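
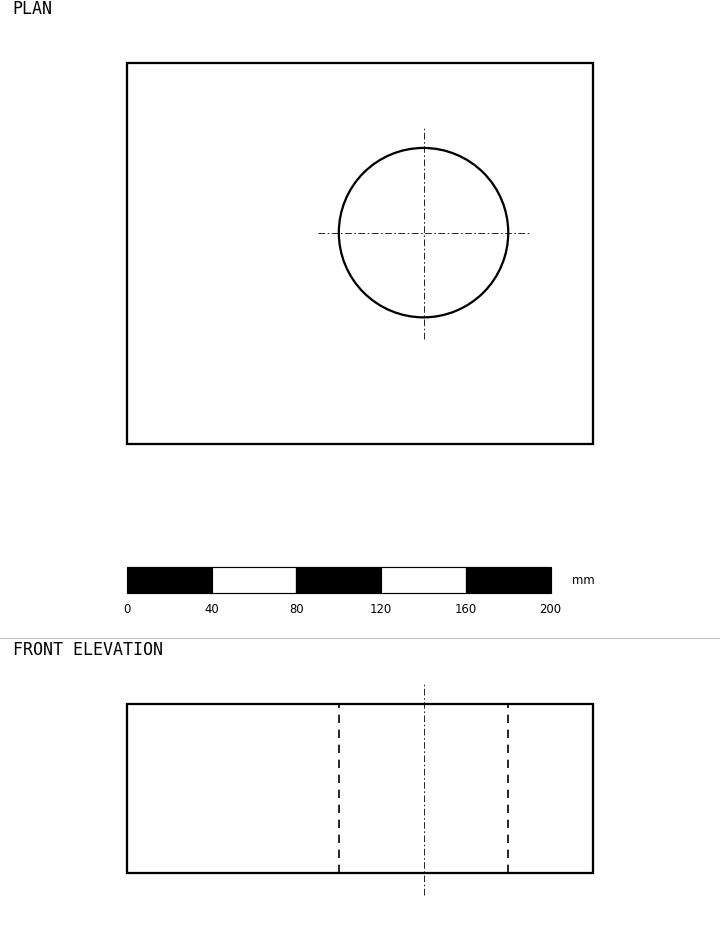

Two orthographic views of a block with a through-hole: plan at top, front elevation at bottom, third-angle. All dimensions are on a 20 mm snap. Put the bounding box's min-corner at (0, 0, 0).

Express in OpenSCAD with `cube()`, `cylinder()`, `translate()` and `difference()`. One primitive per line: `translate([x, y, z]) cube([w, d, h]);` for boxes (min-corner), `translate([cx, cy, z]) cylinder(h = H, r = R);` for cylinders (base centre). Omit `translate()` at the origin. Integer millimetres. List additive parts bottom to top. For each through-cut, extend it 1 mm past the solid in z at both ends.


difference() {
  cube([220, 180, 80]);
  translate([140, 100, -1]) cylinder(h = 82, r = 40);
}


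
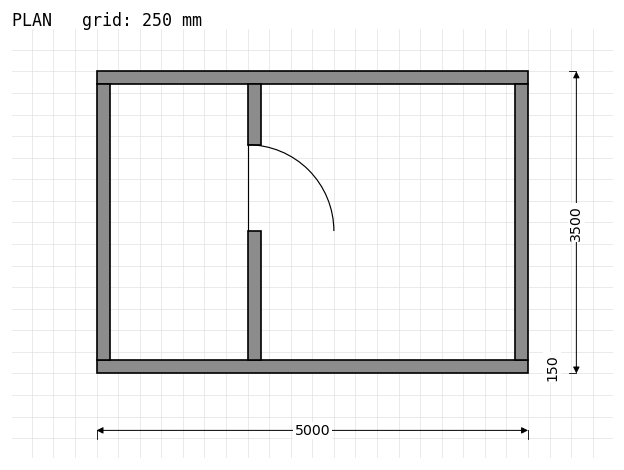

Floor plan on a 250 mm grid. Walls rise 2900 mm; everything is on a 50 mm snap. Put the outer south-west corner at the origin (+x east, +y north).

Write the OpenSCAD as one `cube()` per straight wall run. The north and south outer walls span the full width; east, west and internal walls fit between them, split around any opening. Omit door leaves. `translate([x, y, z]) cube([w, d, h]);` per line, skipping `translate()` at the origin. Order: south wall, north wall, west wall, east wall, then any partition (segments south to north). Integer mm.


cube([5000, 150, 2900]);
translate([0, 3350, 0]) cube([5000, 150, 2900]);
translate([0, 150, 0]) cube([150, 3200, 2900]);
translate([4850, 150, 0]) cube([150, 3200, 2900]);
translate([1750, 150, 0]) cube([150, 1500, 2900]);
translate([1750, 2650, 0]) cube([150, 700, 2900]);


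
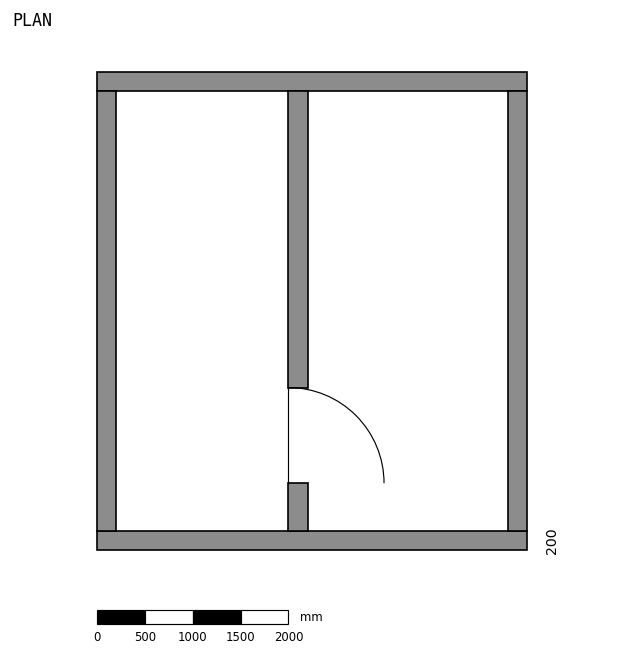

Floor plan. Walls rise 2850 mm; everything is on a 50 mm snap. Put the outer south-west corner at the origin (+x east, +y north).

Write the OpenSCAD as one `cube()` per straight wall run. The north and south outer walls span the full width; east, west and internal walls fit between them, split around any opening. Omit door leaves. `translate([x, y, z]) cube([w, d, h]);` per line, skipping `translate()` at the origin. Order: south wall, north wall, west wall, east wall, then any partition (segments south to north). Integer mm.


cube([4500, 200, 2850]);
translate([0, 4800, 0]) cube([4500, 200, 2850]);
translate([0, 200, 0]) cube([200, 4600, 2850]);
translate([4300, 200, 0]) cube([200, 4600, 2850]);
translate([2000, 200, 0]) cube([200, 500, 2850]);
translate([2000, 1700, 0]) cube([200, 3100, 2850]);


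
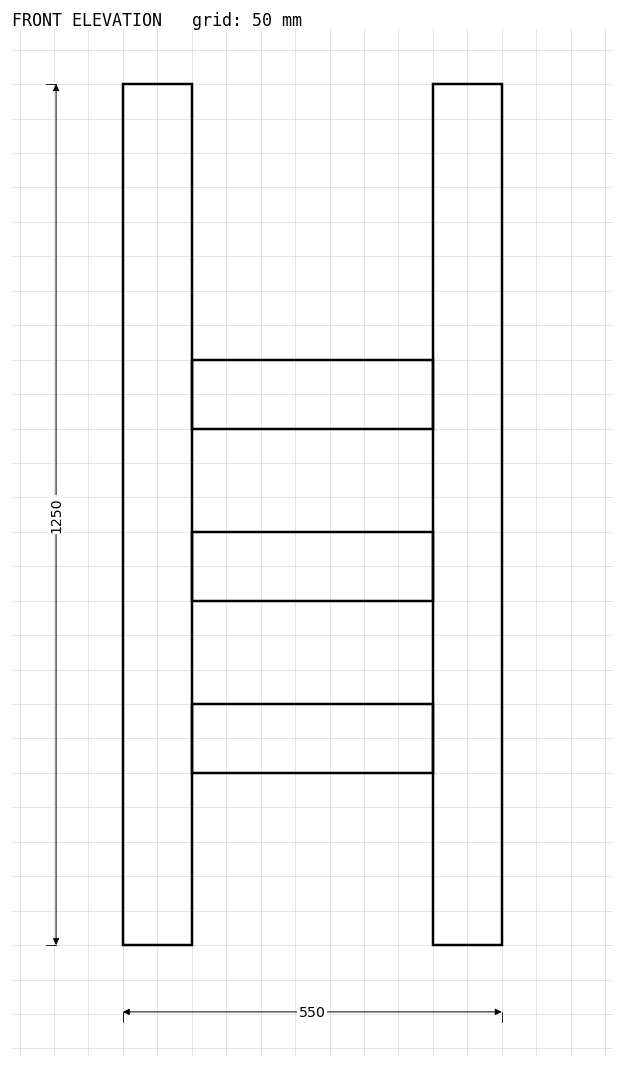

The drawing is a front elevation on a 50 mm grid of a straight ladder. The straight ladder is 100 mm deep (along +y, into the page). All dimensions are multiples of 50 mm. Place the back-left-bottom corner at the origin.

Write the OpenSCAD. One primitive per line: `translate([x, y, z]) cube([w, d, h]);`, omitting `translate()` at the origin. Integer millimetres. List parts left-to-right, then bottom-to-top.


cube([100, 100, 1250]);
translate([100, 0, 250]) cube([350, 100, 100]);
translate([100, 0, 500]) cube([350, 100, 100]);
translate([100, 0, 750]) cube([350, 100, 100]);
translate([450, 0, 0]) cube([100, 100, 1250]);


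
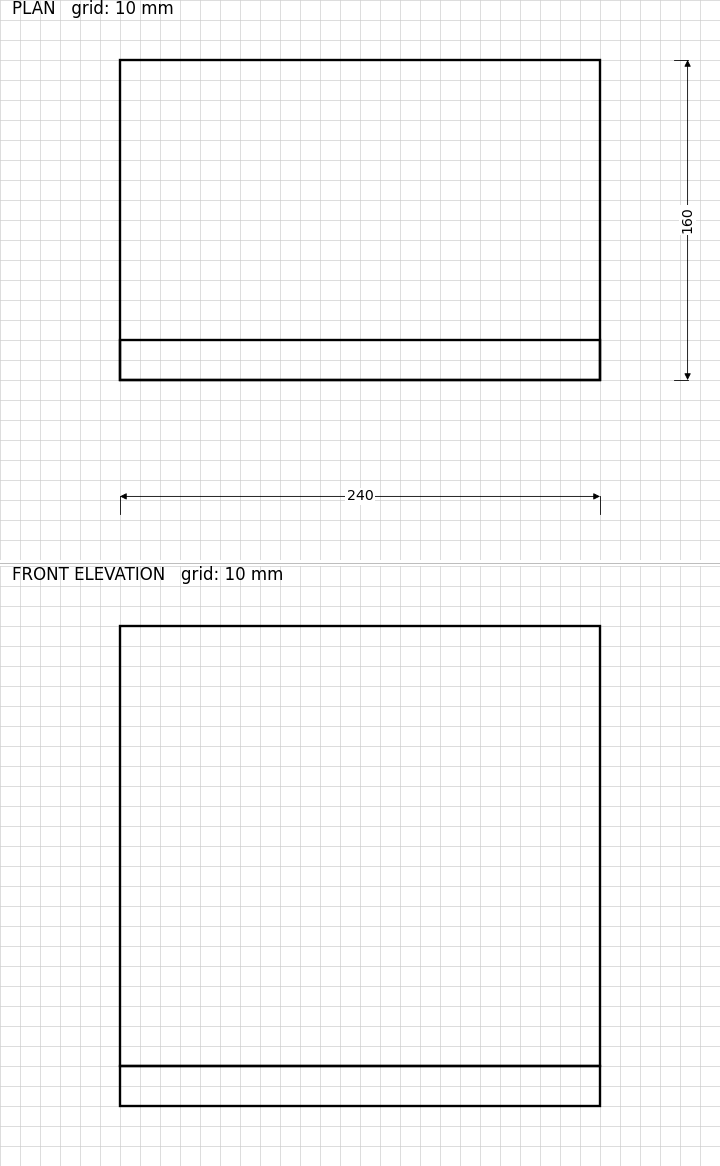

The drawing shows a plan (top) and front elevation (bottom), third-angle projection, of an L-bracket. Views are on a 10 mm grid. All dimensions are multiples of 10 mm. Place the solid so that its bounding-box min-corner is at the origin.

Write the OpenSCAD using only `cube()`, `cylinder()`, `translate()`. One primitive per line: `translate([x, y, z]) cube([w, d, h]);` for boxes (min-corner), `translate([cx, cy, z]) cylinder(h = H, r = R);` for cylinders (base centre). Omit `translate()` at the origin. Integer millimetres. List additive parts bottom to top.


cube([240, 160, 20]);
translate([0, 0, 20]) cube([240, 20, 220]);


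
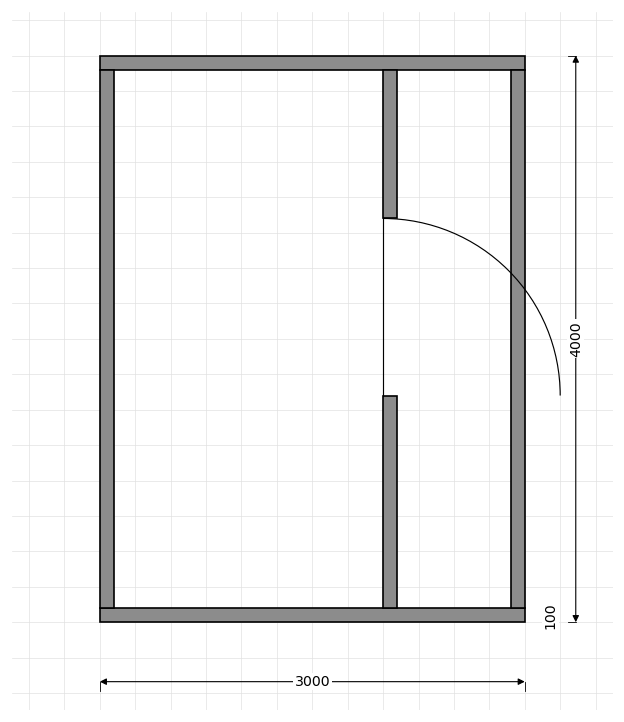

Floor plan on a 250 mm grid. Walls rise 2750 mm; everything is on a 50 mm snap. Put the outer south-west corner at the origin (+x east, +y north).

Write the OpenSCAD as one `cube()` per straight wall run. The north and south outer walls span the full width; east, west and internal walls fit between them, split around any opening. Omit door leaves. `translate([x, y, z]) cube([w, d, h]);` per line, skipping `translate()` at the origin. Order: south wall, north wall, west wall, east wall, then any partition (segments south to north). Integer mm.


cube([3000, 100, 2750]);
translate([0, 3900, 0]) cube([3000, 100, 2750]);
translate([0, 100, 0]) cube([100, 3800, 2750]);
translate([2900, 100, 0]) cube([100, 3800, 2750]);
translate([2000, 100, 0]) cube([100, 1500, 2750]);
translate([2000, 2850, 0]) cube([100, 1050, 2750]);


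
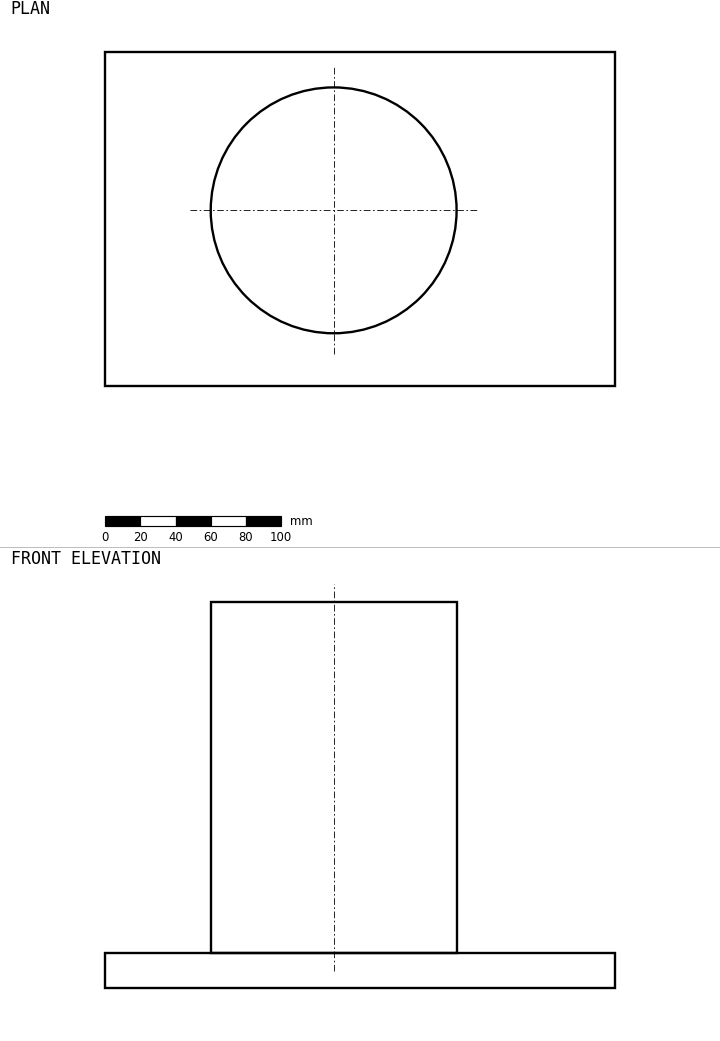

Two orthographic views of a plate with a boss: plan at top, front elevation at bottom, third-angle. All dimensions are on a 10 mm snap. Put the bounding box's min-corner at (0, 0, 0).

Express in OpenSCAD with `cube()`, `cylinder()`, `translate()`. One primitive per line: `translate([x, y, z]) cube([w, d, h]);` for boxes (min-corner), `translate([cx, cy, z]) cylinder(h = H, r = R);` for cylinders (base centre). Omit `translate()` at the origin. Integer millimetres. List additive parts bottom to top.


cube([290, 190, 20]);
translate([130, 100, 20]) cylinder(h = 200, r = 70);


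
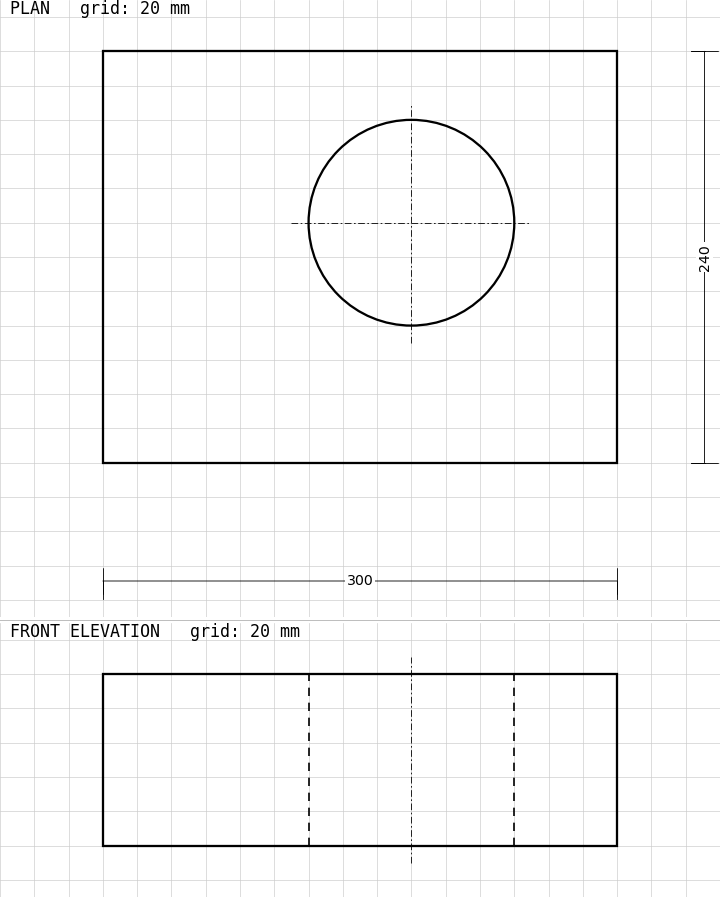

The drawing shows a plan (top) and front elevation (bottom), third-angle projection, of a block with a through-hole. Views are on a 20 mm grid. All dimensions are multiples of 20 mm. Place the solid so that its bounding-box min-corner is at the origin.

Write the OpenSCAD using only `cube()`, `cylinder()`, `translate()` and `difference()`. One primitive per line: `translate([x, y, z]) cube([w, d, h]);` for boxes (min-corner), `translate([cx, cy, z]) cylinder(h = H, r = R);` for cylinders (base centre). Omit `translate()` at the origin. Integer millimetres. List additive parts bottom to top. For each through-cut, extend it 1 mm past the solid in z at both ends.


difference() {
  cube([300, 240, 100]);
  translate([180, 140, -1]) cylinder(h = 102, r = 60);
}


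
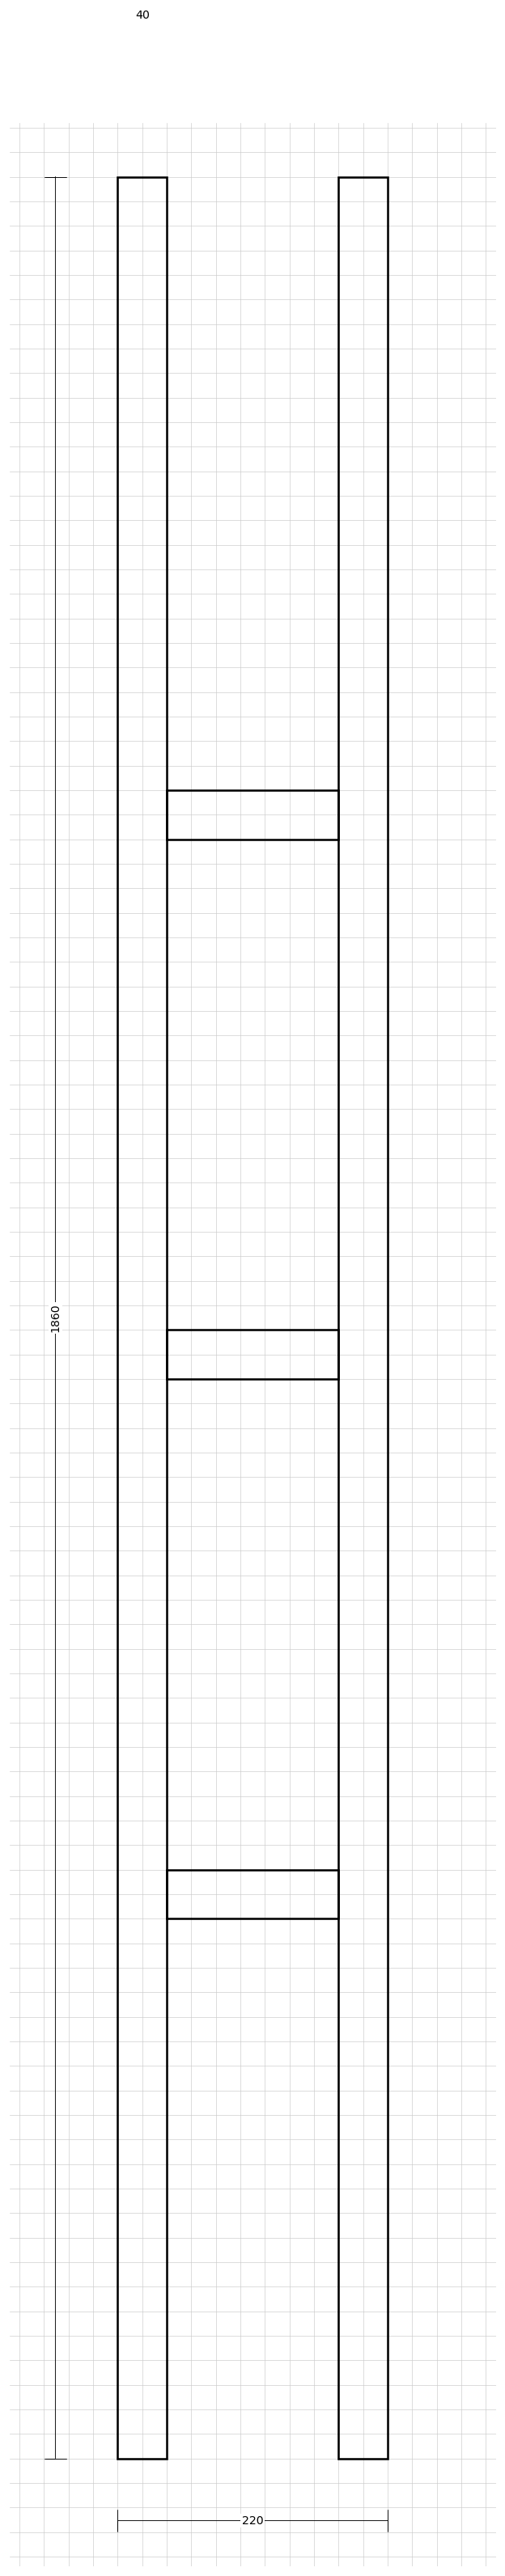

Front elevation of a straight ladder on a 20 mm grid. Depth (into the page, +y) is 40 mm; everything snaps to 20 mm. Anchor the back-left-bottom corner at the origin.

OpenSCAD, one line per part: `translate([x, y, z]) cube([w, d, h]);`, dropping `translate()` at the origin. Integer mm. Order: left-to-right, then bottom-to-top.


cube([40, 40, 1860]);
translate([40, 0, 440]) cube([140, 40, 40]);
translate([40, 0, 880]) cube([140, 40, 40]);
translate([40, 0, 1320]) cube([140, 40, 40]);
translate([180, 0, 0]) cube([40, 40, 1860]);


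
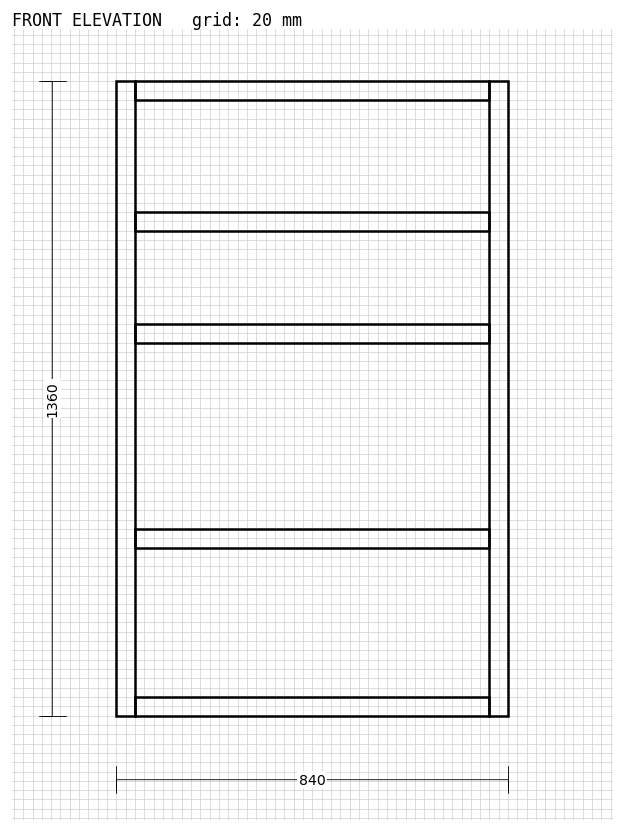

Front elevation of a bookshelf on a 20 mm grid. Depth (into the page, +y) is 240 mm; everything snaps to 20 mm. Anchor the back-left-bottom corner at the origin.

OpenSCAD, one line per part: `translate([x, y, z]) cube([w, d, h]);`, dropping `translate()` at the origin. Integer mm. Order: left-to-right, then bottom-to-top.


cube([40, 240, 1360]);
translate([40, 0, 0]) cube([760, 240, 40]);
translate([40, 0, 360]) cube([760, 240, 40]);
translate([40, 0, 800]) cube([760, 240, 40]);
translate([40, 0, 1040]) cube([760, 240, 40]);
translate([40, 0, 1320]) cube([760, 240, 40]);
translate([800, 0, 0]) cube([40, 240, 1360]);


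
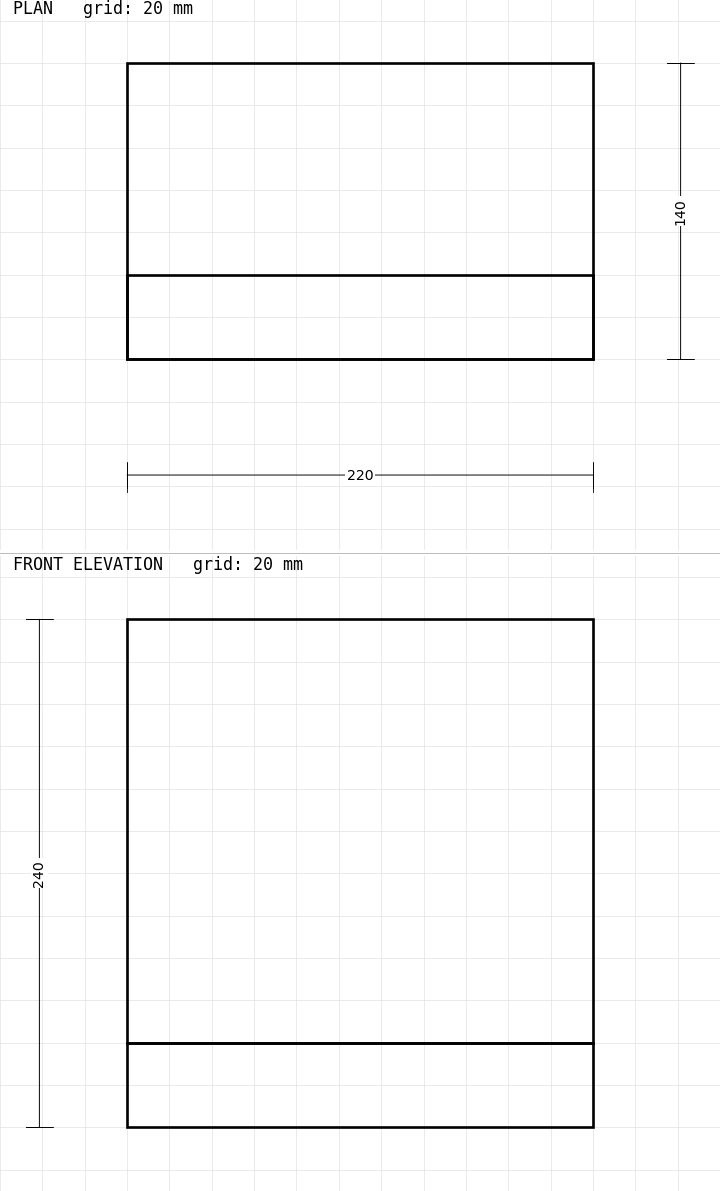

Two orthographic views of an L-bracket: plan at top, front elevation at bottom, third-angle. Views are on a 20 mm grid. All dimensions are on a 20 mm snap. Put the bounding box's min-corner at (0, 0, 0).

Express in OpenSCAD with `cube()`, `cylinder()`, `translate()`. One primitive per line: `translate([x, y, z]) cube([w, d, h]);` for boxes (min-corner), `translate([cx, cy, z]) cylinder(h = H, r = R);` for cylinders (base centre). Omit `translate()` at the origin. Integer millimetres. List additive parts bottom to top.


cube([220, 140, 40]);
translate([0, 0, 40]) cube([220, 40, 200]);


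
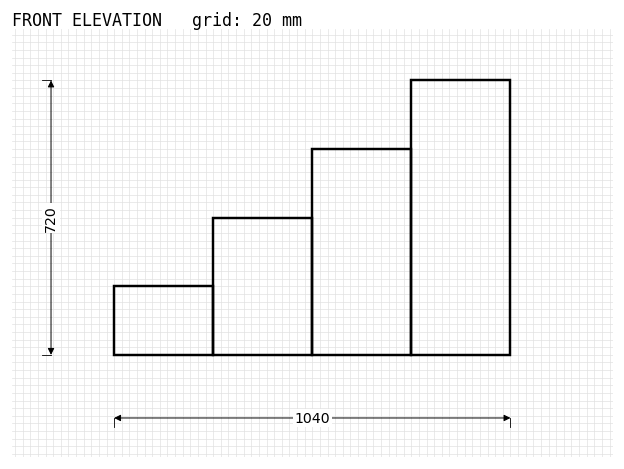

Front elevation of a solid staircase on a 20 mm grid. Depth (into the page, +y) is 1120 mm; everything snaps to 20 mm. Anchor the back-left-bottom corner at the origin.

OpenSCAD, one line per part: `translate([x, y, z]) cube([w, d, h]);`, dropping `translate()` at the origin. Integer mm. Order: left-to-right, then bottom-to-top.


cube([260, 1120, 180]);
translate([260, 0, 0]) cube([260, 1120, 360]);
translate([520, 0, 0]) cube([260, 1120, 540]);
translate([780, 0, 0]) cube([260, 1120, 720]);


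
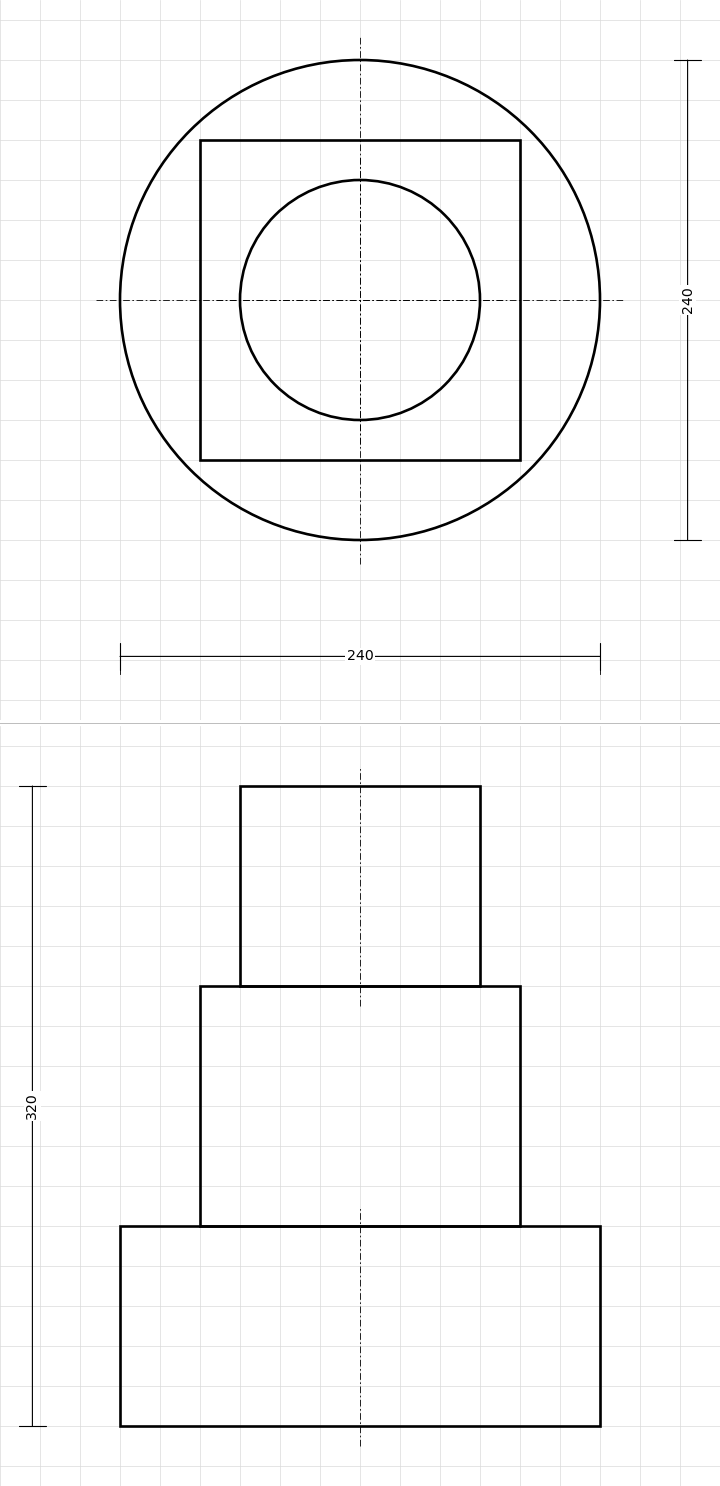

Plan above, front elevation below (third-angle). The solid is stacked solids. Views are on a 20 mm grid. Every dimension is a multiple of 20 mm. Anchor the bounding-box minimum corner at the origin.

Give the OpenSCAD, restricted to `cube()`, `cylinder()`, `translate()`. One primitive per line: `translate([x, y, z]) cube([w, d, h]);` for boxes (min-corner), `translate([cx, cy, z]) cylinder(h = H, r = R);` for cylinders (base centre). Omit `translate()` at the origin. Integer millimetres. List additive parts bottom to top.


translate([120, 120, 0]) cylinder(h = 100, r = 120);
translate([40, 40, 100]) cube([160, 160, 120]);
translate([120, 120, 220]) cylinder(h = 100, r = 60);


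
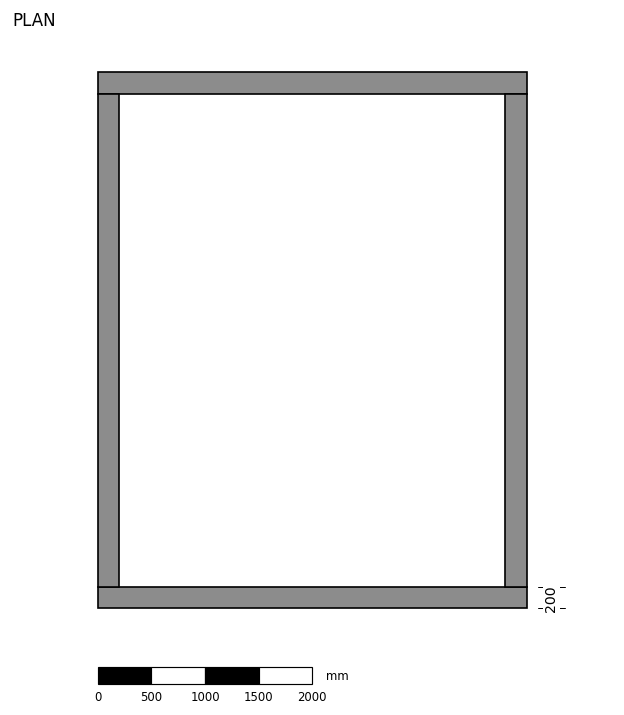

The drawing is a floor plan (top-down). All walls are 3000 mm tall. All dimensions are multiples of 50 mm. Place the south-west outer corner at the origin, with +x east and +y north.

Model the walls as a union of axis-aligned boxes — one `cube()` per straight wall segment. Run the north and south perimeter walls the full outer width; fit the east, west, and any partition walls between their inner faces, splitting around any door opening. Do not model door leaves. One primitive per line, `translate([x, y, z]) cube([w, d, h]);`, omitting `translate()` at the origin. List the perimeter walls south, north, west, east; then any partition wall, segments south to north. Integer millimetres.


cube([4000, 200, 3000]);
translate([0, 4800, 0]) cube([4000, 200, 3000]);
translate([0, 200, 0]) cube([200, 4600, 3000]);
translate([3800, 200, 0]) cube([200, 4600, 3000]);


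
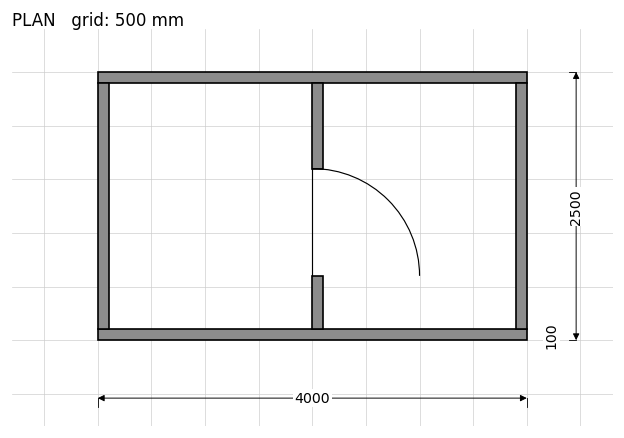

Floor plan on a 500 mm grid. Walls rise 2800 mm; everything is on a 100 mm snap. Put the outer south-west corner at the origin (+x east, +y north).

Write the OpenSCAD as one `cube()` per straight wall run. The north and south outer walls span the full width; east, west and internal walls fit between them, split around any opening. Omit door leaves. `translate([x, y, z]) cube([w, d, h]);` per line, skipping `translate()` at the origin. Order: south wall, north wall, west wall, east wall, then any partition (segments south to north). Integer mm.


cube([4000, 100, 2800]);
translate([0, 2400, 0]) cube([4000, 100, 2800]);
translate([0, 100, 0]) cube([100, 2300, 2800]);
translate([3900, 100, 0]) cube([100, 2300, 2800]);
translate([2000, 100, 0]) cube([100, 500, 2800]);
translate([2000, 1600, 0]) cube([100, 800, 2800]);


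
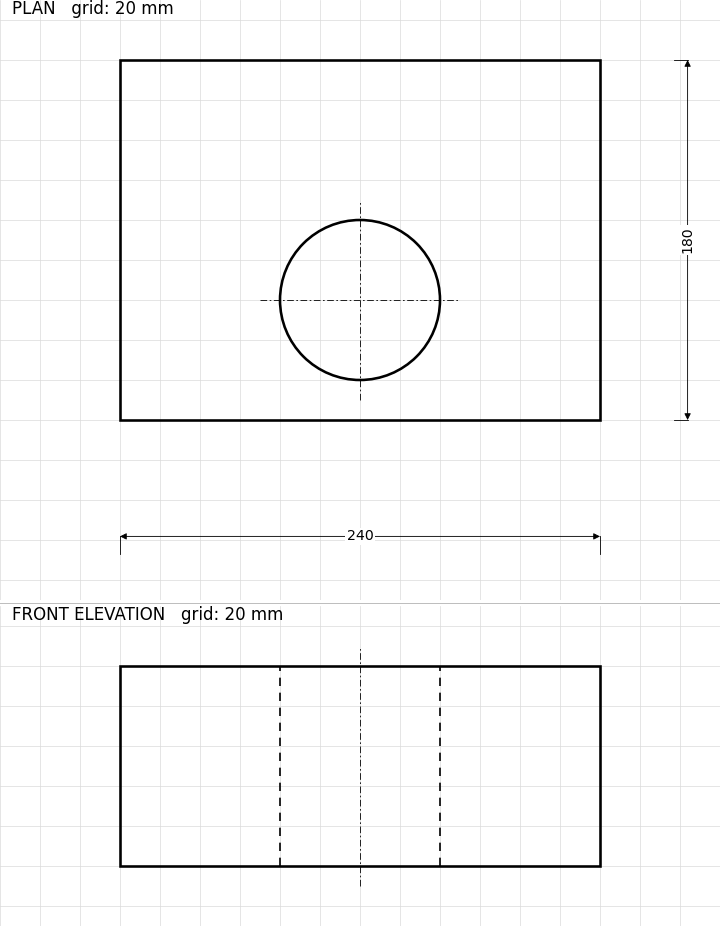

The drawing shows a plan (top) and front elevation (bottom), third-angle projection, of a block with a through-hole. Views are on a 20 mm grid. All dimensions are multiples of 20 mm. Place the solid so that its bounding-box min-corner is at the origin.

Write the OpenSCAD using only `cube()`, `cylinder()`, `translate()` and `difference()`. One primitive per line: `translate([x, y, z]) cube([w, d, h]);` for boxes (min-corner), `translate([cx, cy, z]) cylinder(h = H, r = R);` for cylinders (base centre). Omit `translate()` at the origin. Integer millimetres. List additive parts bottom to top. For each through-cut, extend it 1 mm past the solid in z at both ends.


difference() {
  cube([240, 180, 100]);
  translate([120, 60, -1]) cylinder(h = 102, r = 40);
}


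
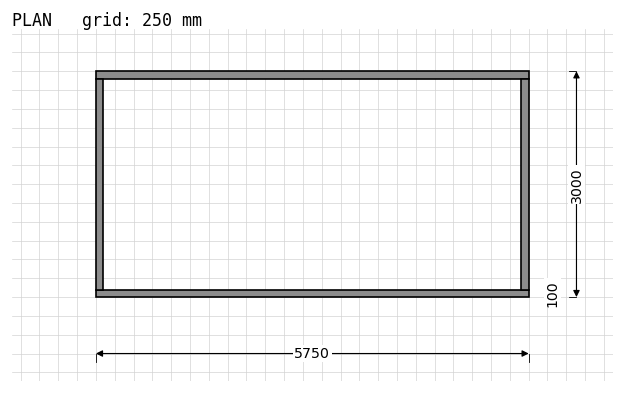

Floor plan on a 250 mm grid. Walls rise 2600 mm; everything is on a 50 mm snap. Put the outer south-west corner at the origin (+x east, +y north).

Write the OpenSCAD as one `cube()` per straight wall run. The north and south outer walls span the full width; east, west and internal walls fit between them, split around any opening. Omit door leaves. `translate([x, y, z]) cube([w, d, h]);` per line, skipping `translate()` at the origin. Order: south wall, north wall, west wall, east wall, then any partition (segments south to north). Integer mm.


cube([5750, 100, 2600]);
translate([0, 2900, 0]) cube([5750, 100, 2600]);
translate([0, 100, 0]) cube([100, 2800, 2600]);
translate([5650, 100, 0]) cube([100, 2800, 2600]);


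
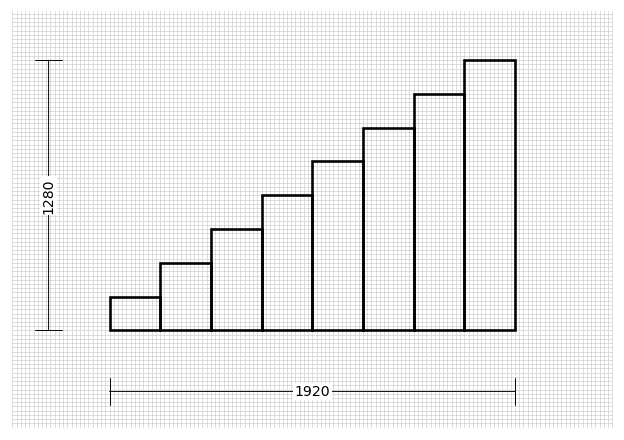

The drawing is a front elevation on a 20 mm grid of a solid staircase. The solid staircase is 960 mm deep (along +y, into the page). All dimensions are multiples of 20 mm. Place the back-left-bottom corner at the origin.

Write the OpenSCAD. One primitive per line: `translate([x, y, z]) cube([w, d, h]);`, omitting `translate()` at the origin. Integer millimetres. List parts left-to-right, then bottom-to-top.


cube([240, 960, 160]);
translate([240, 0, 0]) cube([240, 960, 320]);
translate([480, 0, 0]) cube([240, 960, 480]);
translate([720, 0, 0]) cube([240, 960, 640]);
translate([960, 0, 0]) cube([240, 960, 800]);
translate([1200, 0, 0]) cube([240, 960, 960]);
translate([1440, 0, 0]) cube([240, 960, 1120]);
translate([1680, 0, 0]) cube([240, 960, 1280]);


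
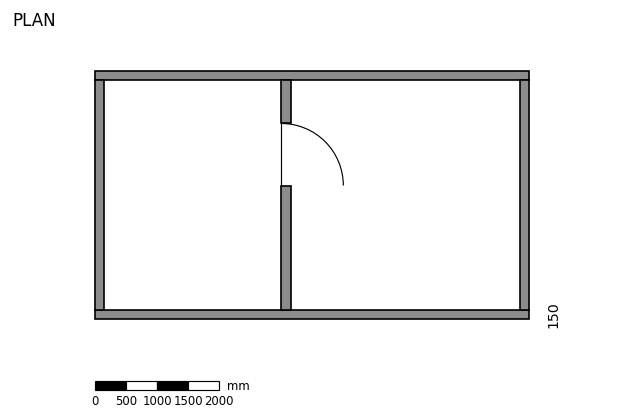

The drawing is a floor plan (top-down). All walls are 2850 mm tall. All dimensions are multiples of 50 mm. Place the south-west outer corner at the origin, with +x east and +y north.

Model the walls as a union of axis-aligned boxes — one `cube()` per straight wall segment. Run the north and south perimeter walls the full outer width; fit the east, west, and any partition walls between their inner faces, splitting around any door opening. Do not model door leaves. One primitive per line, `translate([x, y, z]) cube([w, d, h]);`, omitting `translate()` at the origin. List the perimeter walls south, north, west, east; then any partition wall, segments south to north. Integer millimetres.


cube([7000, 150, 2850]);
translate([0, 3850, 0]) cube([7000, 150, 2850]);
translate([0, 150, 0]) cube([150, 3700, 2850]);
translate([6850, 150, 0]) cube([150, 3700, 2850]);
translate([3000, 150, 0]) cube([150, 2000, 2850]);
translate([3000, 3150, 0]) cube([150, 700, 2850]);


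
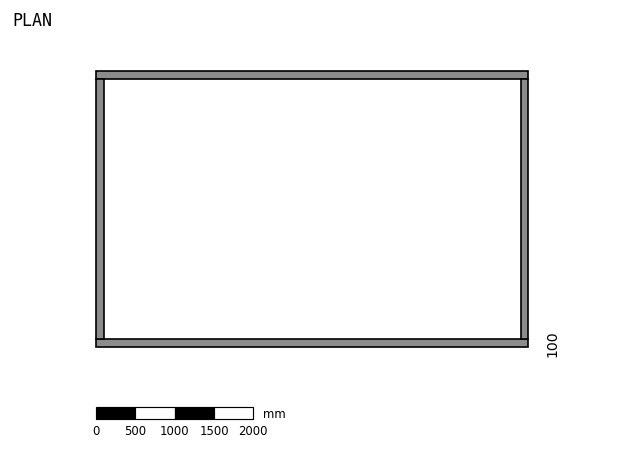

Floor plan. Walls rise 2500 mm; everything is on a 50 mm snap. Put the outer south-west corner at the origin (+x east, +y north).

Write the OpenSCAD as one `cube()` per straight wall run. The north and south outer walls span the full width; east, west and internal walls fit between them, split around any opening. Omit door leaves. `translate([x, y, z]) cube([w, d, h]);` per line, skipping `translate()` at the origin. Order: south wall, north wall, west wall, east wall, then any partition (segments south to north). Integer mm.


cube([5500, 100, 2500]);
translate([0, 3400, 0]) cube([5500, 100, 2500]);
translate([0, 100, 0]) cube([100, 3300, 2500]);
translate([5400, 100, 0]) cube([100, 3300, 2500]);


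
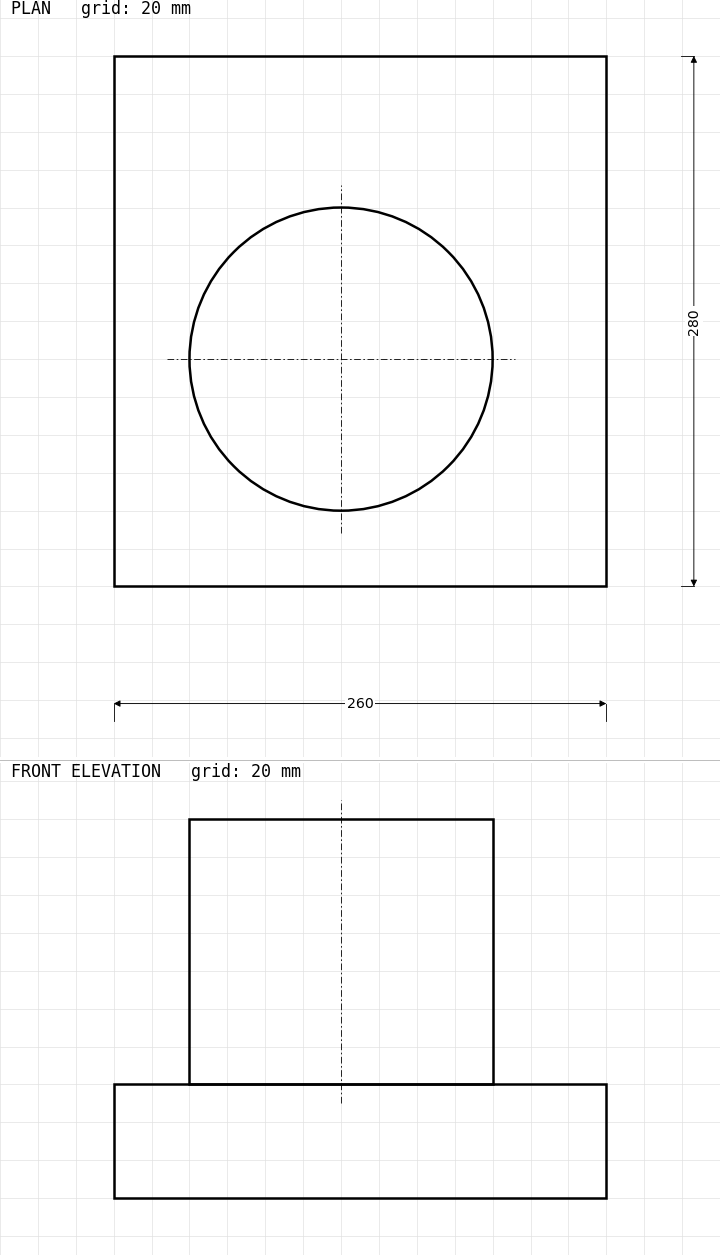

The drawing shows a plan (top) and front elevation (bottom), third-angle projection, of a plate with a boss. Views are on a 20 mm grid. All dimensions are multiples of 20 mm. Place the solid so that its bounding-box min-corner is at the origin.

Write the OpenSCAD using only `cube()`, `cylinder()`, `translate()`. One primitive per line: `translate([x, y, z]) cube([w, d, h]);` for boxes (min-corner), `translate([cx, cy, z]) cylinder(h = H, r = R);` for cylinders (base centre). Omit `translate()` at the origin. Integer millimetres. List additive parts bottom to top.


cube([260, 280, 60]);
translate([120, 120, 60]) cylinder(h = 140, r = 80);


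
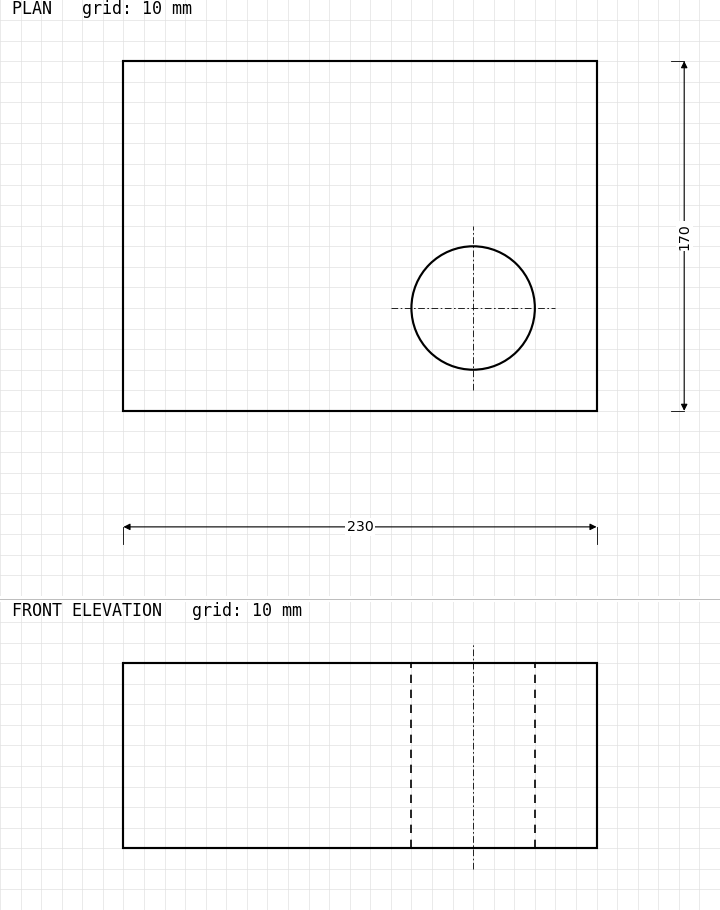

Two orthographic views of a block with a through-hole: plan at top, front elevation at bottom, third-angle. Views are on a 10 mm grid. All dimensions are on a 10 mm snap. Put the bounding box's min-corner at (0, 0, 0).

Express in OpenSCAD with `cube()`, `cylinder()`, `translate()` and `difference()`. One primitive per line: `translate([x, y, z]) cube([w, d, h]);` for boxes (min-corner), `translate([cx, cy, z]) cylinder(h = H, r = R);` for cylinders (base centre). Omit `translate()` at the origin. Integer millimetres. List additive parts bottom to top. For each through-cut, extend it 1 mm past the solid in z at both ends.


difference() {
  cube([230, 170, 90]);
  translate([170, 50, -1]) cylinder(h = 92, r = 30);
}


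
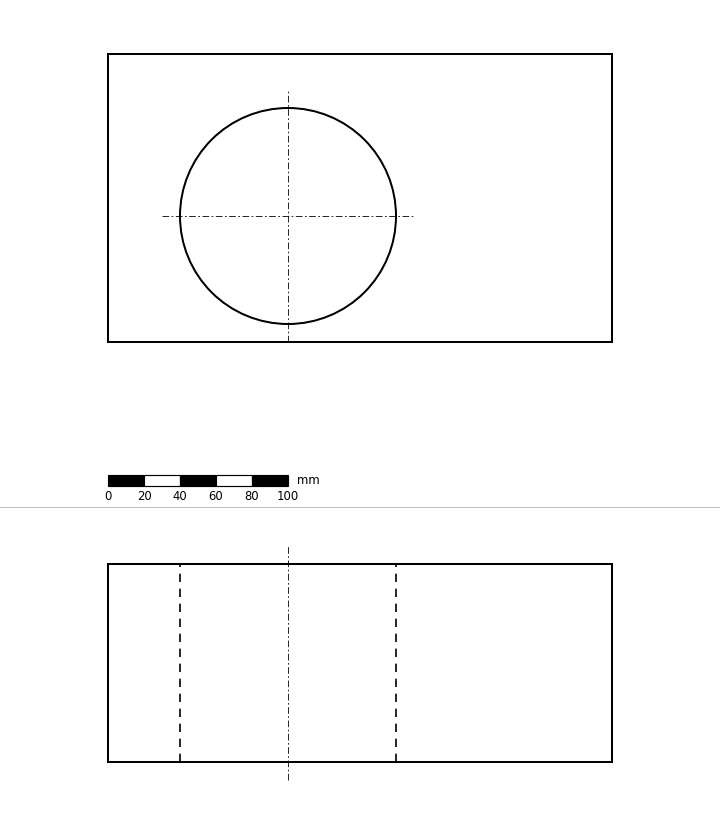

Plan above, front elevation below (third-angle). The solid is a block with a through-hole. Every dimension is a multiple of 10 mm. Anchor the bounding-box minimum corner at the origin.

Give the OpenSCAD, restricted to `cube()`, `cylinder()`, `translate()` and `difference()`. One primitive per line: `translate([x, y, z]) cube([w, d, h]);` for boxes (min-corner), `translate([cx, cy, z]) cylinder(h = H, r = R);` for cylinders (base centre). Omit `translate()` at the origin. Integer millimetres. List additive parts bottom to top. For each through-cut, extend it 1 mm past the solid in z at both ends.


difference() {
  cube([280, 160, 110]);
  translate([100, 70, -1]) cylinder(h = 112, r = 60);
}


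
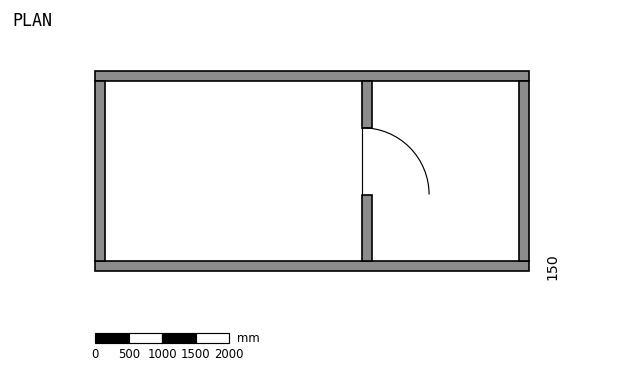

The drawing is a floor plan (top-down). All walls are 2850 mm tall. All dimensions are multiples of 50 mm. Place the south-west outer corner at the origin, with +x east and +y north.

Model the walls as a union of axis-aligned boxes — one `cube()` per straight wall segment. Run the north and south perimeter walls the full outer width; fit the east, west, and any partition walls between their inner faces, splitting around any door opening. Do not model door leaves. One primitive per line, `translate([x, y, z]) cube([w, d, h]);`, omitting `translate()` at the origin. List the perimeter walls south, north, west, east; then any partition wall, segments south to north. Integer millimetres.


cube([6500, 150, 2850]);
translate([0, 2850, 0]) cube([6500, 150, 2850]);
translate([0, 150, 0]) cube([150, 2700, 2850]);
translate([6350, 150, 0]) cube([150, 2700, 2850]);
translate([4000, 150, 0]) cube([150, 1000, 2850]);
translate([4000, 2150, 0]) cube([150, 700, 2850]);


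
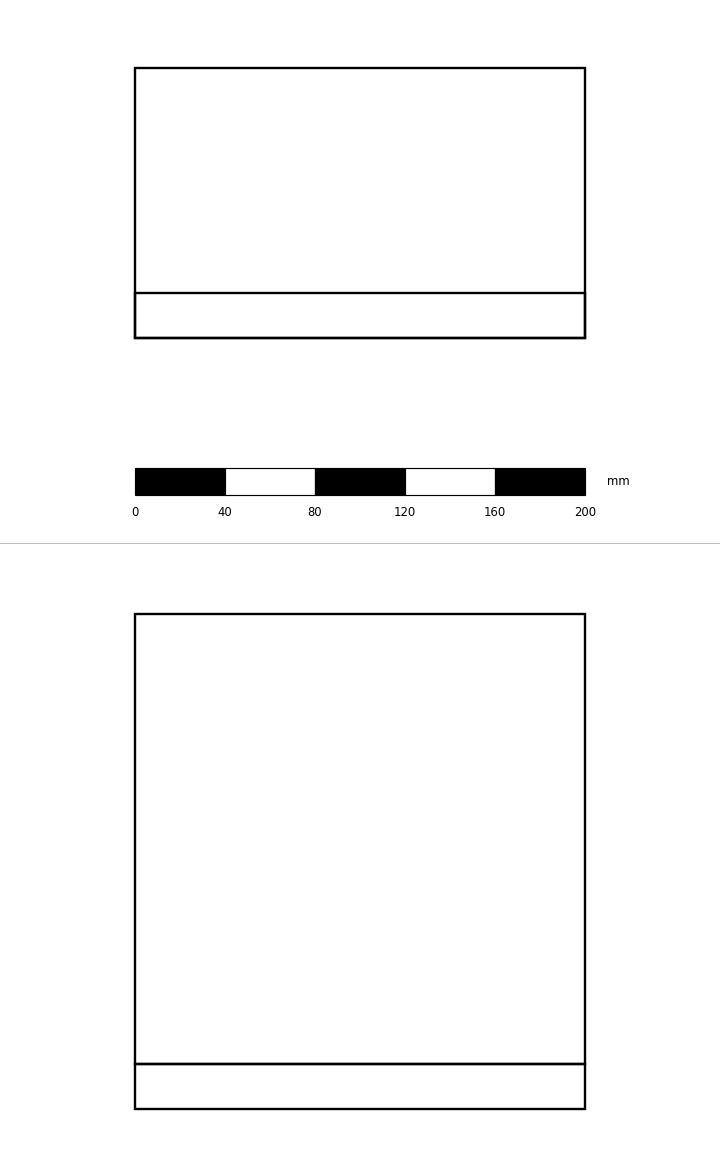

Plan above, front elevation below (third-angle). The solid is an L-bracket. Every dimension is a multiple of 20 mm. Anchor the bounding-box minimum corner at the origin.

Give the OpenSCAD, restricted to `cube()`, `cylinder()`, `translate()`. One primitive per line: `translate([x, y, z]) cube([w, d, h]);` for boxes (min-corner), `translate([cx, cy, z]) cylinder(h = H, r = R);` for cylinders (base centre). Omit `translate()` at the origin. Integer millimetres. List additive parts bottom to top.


cube([200, 120, 20]);
translate([0, 0, 20]) cube([200, 20, 200]);


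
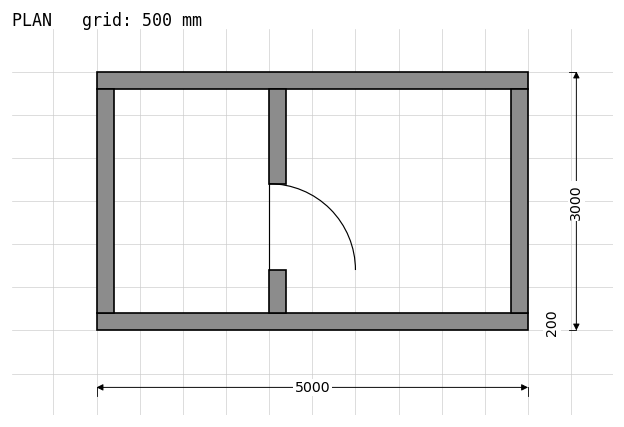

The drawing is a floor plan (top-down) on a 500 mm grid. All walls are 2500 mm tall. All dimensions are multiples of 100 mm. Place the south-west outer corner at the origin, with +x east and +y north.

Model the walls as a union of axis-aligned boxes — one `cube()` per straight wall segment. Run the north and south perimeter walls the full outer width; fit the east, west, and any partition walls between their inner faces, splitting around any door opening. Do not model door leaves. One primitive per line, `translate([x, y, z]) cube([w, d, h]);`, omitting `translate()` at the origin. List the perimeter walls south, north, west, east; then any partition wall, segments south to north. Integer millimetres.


cube([5000, 200, 2500]);
translate([0, 2800, 0]) cube([5000, 200, 2500]);
translate([0, 200, 0]) cube([200, 2600, 2500]);
translate([4800, 200, 0]) cube([200, 2600, 2500]);
translate([2000, 200, 0]) cube([200, 500, 2500]);
translate([2000, 1700, 0]) cube([200, 1100, 2500]);


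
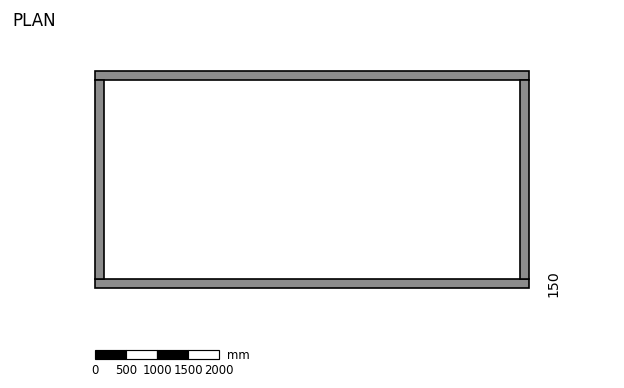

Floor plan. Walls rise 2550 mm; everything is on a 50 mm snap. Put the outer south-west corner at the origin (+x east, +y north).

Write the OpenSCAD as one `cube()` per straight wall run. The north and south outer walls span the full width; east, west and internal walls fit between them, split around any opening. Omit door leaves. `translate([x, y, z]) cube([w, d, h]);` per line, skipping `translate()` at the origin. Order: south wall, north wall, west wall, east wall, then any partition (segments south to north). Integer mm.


cube([7000, 150, 2550]);
translate([0, 3350, 0]) cube([7000, 150, 2550]);
translate([0, 150, 0]) cube([150, 3200, 2550]);
translate([6850, 150, 0]) cube([150, 3200, 2550]);


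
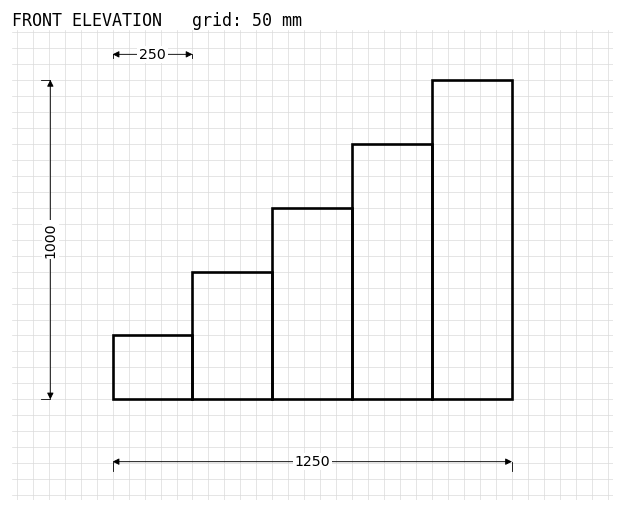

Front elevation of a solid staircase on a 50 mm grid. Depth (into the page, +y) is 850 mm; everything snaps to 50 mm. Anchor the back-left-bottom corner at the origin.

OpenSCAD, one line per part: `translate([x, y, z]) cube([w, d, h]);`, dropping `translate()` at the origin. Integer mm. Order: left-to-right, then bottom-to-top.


cube([250, 850, 200]);
translate([250, 0, 0]) cube([250, 850, 400]);
translate([500, 0, 0]) cube([250, 850, 600]);
translate([750, 0, 0]) cube([250, 850, 800]);
translate([1000, 0, 0]) cube([250, 850, 1000]);


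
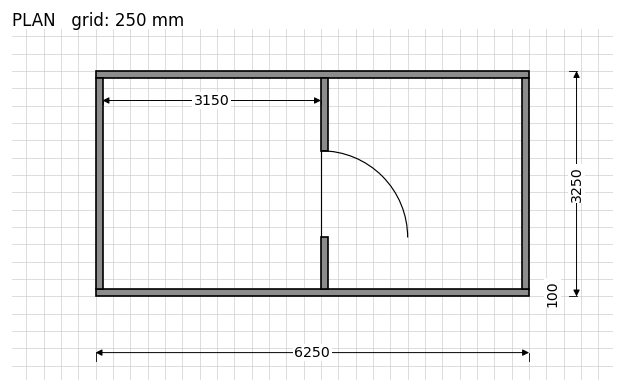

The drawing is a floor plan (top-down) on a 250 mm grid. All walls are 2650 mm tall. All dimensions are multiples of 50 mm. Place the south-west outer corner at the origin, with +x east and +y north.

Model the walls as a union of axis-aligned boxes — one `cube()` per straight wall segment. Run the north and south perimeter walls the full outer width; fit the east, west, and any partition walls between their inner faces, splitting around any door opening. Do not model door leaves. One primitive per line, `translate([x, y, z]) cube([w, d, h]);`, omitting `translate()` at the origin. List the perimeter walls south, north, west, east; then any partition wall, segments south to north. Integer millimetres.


cube([6250, 100, 2650]);
translate([0, 3150, 0]) cube([6250, 100, 2650]);
translate([0, 100, 0]) cube([100, 3050, 2650]);
translate([6150, 100, 0]) cube([100, 3050, 2650]);
translate([3250, 100, 0]) cube([100, 750, 2650]);
translate([3250, 2100, 0]) cube([100, 1050, 2650]);


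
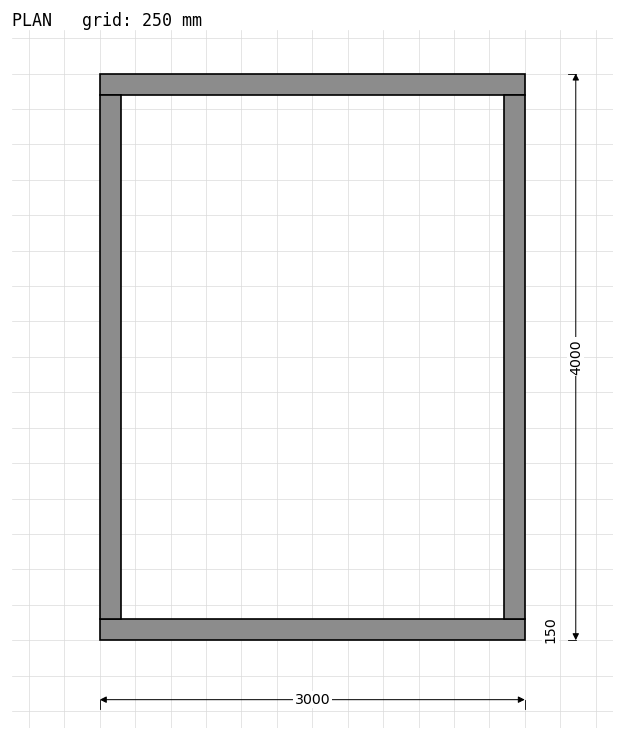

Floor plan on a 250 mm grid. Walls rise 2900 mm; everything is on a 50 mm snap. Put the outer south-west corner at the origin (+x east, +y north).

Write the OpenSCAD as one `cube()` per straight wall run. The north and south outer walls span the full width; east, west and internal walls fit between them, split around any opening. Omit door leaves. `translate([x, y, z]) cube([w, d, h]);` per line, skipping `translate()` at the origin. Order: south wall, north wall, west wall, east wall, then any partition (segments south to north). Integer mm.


cube([3000, 150, 2900]);
translate([0, 3850, 0]) cube([3000, 150, 2900]);
translate([0, 150, 0]) cube([150, 3700, 2900]);
translate([2850, 150, 0]) cube([150, 3700, 2900]);


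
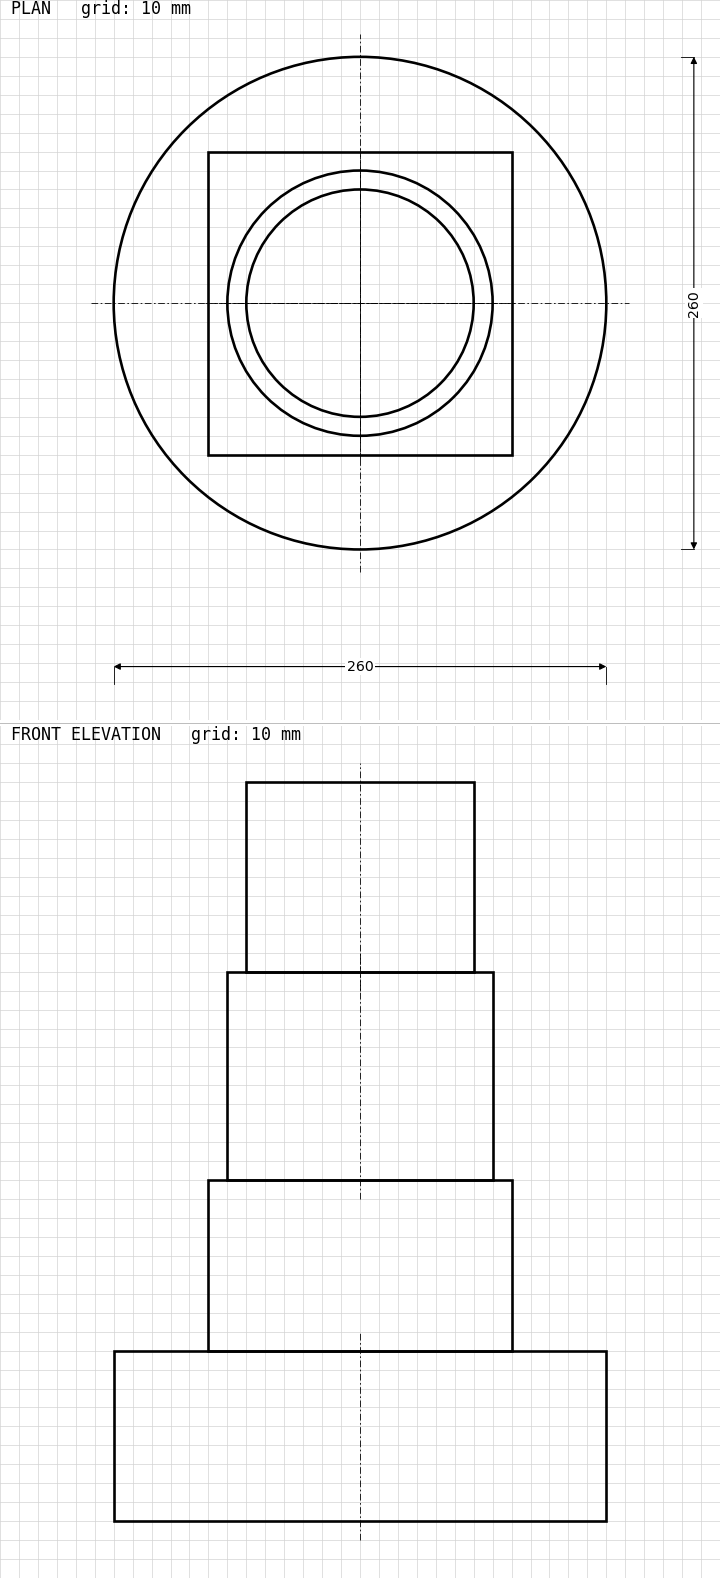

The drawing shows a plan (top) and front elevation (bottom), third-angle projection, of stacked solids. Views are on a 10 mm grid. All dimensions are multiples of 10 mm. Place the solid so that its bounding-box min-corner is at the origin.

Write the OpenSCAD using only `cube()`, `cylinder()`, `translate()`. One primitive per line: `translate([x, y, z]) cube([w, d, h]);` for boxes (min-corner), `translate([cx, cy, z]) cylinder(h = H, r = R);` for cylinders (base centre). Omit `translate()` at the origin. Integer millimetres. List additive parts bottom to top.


translate([130, 130, 0]) cylinder(h = 90, r = 130);
translate([50, 50, 90]) cube([160, 160, 90]);
translate([130, 130, 180]) cylinder(h = 110, r = 70);
translate([130, 130, 290]) cylinder(h = 100, r = 60);


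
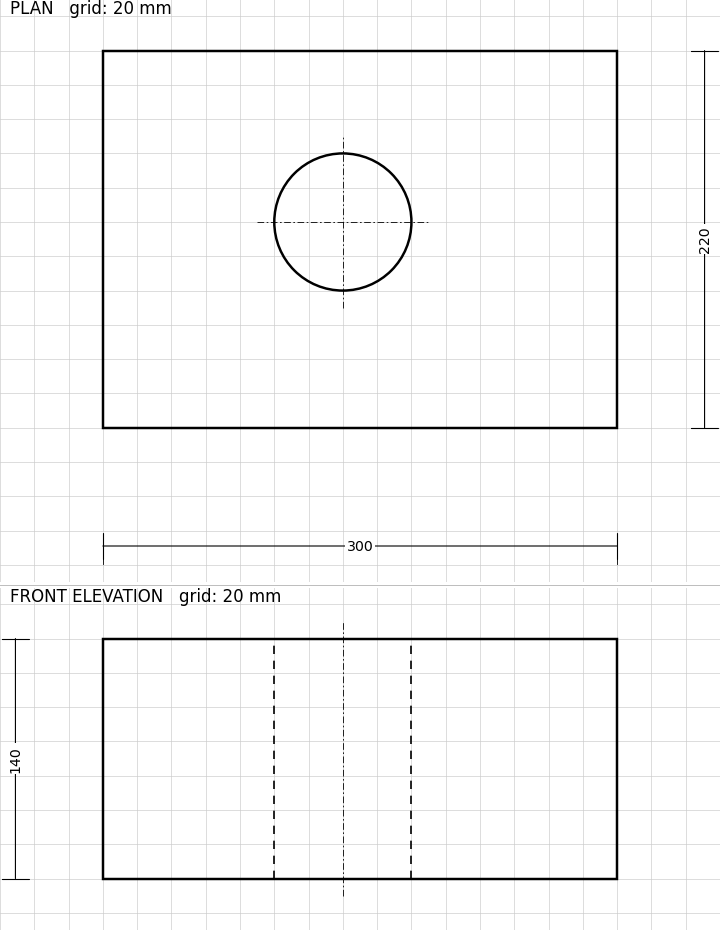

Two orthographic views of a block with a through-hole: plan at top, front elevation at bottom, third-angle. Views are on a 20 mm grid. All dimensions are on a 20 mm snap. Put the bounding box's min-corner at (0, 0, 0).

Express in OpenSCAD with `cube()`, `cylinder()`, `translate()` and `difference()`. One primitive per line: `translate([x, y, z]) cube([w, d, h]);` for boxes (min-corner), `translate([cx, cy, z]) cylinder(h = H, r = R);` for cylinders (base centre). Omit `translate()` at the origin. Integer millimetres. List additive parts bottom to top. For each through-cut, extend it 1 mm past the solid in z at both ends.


difference() {
  cube([300, 220, 140]);
  translate([140, 120, -1]) cylinder(h = 142, r = 40);
}


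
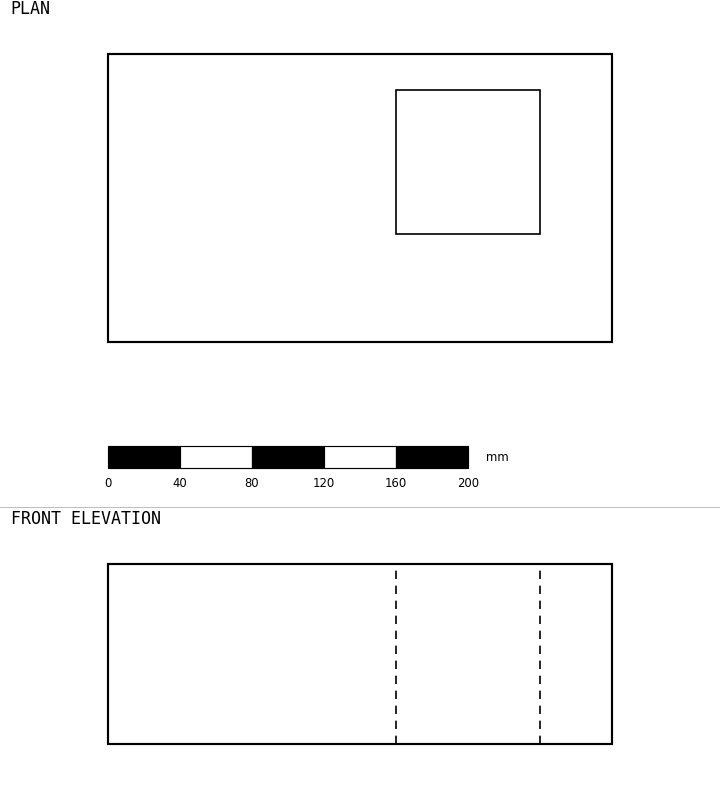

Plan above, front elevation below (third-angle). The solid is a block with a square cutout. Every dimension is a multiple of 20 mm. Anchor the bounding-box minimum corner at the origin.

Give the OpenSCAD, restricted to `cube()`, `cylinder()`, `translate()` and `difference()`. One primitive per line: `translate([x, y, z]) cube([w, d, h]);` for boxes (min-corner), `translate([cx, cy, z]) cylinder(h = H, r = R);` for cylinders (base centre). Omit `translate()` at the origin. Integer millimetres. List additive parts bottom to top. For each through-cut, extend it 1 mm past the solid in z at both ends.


difference() {
  cube([280, 160, 100]);
  translate([160, 60, -1]) cube([80, 80, 102]);
}


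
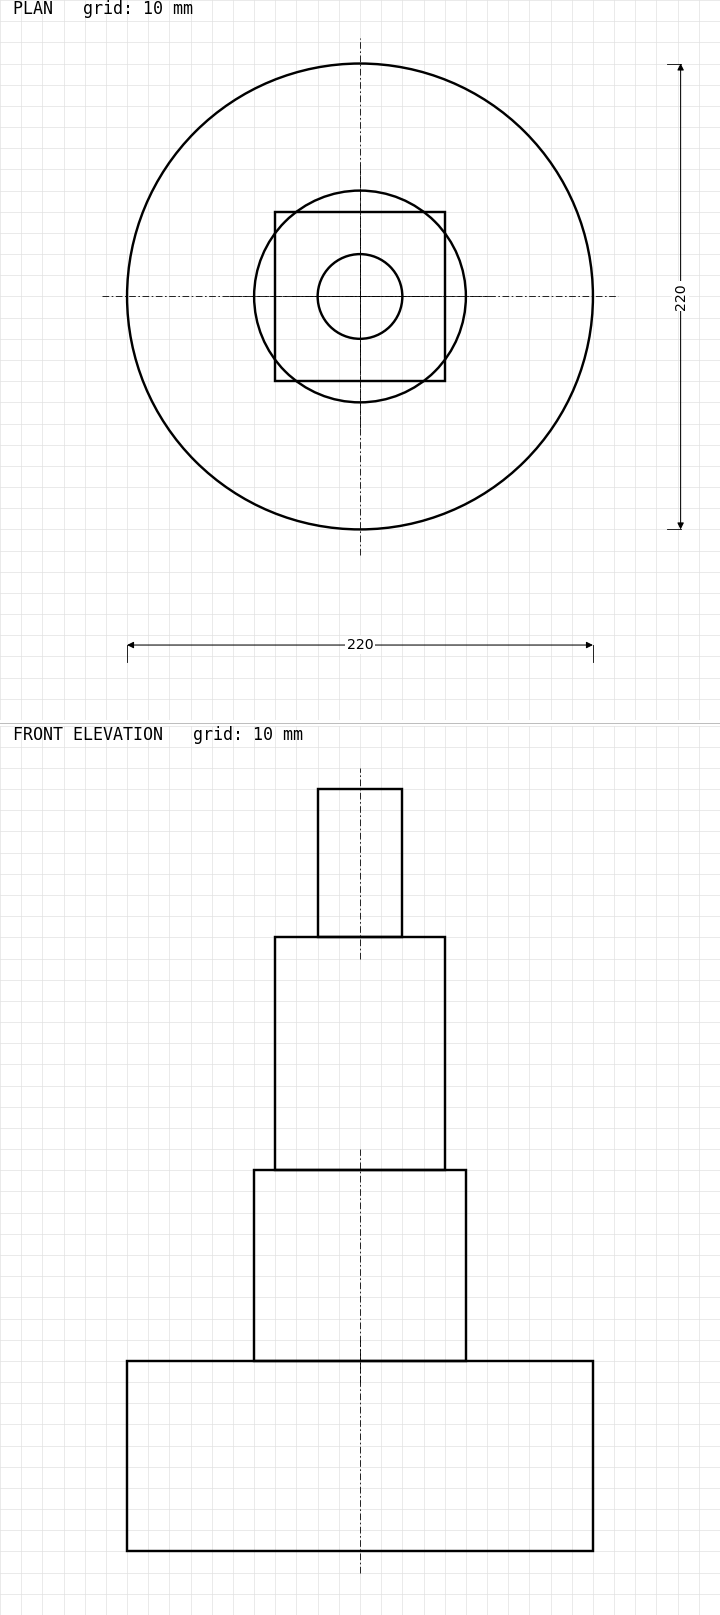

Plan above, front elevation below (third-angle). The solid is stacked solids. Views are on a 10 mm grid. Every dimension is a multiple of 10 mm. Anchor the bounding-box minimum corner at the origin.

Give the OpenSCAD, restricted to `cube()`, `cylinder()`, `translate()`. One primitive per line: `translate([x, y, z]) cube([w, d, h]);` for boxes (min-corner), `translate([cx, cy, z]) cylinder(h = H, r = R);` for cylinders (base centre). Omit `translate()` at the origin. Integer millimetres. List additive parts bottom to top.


translate([110, 110, 0]) cylinder(h = 90, r = 110);
translate([110, 110, 90]) cylinder(h = 90, r = 50);
translate([70, 70, 180]) cube([80, 80, 110]);
translate([110, 110, 290]) cylinder(h = 70, r = 20);


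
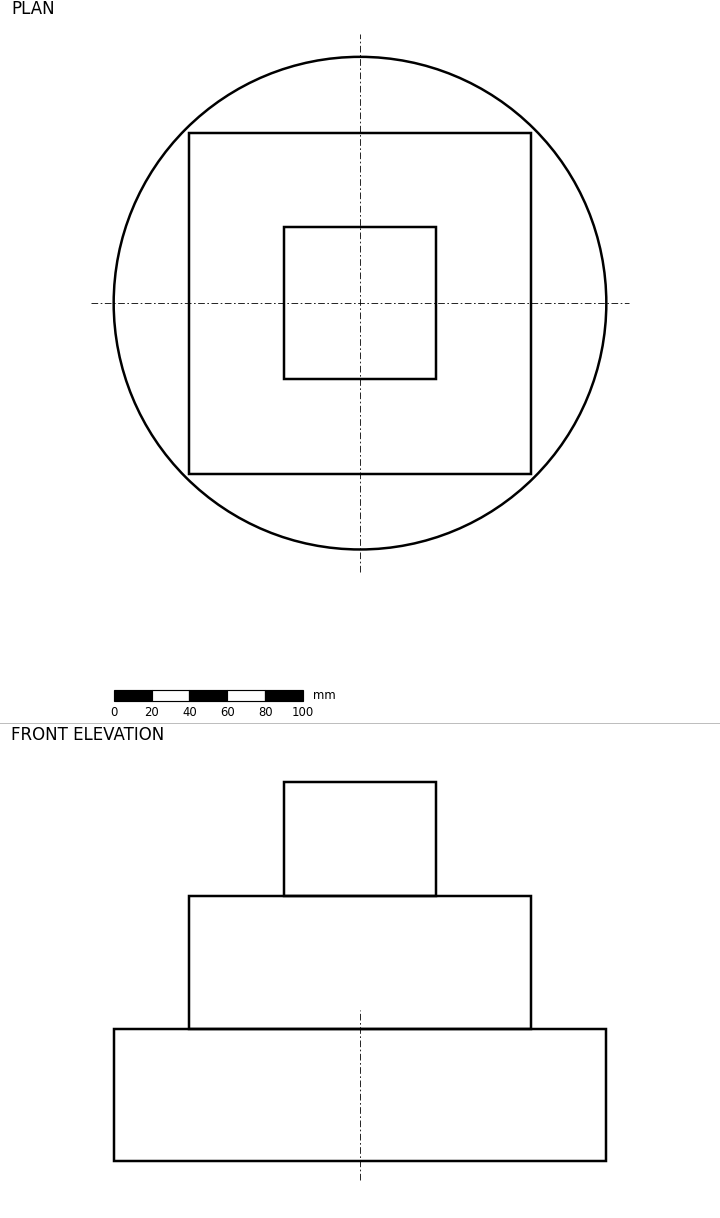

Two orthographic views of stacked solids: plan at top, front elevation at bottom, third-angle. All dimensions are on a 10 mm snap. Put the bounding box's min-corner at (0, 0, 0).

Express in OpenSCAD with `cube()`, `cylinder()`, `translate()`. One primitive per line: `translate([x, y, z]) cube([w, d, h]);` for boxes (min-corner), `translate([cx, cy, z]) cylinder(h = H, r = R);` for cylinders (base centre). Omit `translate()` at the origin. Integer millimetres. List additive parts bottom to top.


translate([130, 130, 0]) cylinder(h = 70, r = 130);
translate([40, 40, 70]) cube([180, 180, 70]);
translate([90, 90, 140]) cube([80, 80, 60]);


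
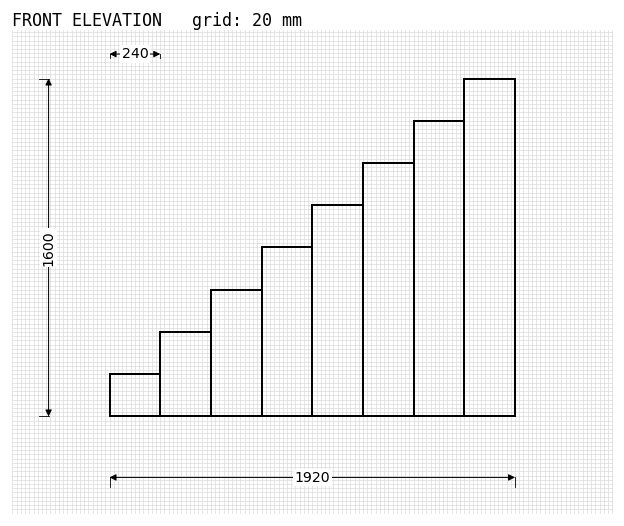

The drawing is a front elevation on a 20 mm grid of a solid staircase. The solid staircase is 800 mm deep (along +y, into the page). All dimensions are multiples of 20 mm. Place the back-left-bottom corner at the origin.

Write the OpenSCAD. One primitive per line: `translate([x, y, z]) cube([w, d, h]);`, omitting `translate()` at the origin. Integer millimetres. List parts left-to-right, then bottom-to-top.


cube([240, 800, 200]);
translate([240, 0, 0]) cube([240, 800, 400]);
translate([480, 0, 0]) cube([240, 800, 600]);
translate([720, 0, 0]) cube([240, 800, 800]);
translate([960, 0, 0]) cube([240, 800, 1000]);
translate([1200, 0, 0]) cube([240, 800, 1200]);
translate([1440, 0, 0]) cube([240, 800, 1400]);
translate([1680, 0, 0]) cube([240, 800, 1600]);


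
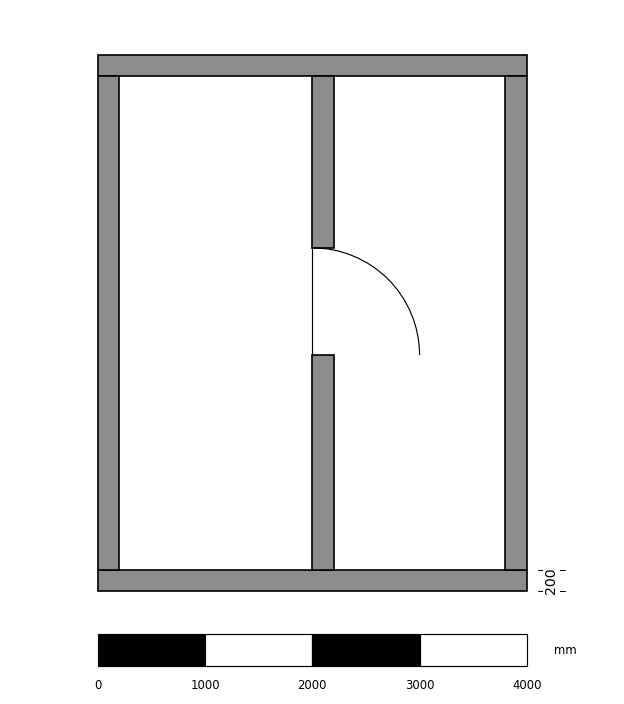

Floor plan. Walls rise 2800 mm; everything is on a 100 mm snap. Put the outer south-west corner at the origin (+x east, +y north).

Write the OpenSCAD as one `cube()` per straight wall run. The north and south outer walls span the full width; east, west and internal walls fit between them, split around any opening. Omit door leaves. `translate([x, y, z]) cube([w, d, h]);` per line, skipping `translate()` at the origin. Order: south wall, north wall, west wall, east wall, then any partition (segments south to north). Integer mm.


cube([4000, 200, 2800]);
translate([0, 4800, 0]) cube([4000, 200, 2800]);
translate([0, 200, 0]) cube([200, 4600, 2800]);
translate([3800, 200, 0]) cube([200, 4600, 2800]);
translate([2000, 200, 0]) cube([200, 2000, 2800]);
translate([2000, 3200, 0]) cube([200, 1600, 2800]);
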